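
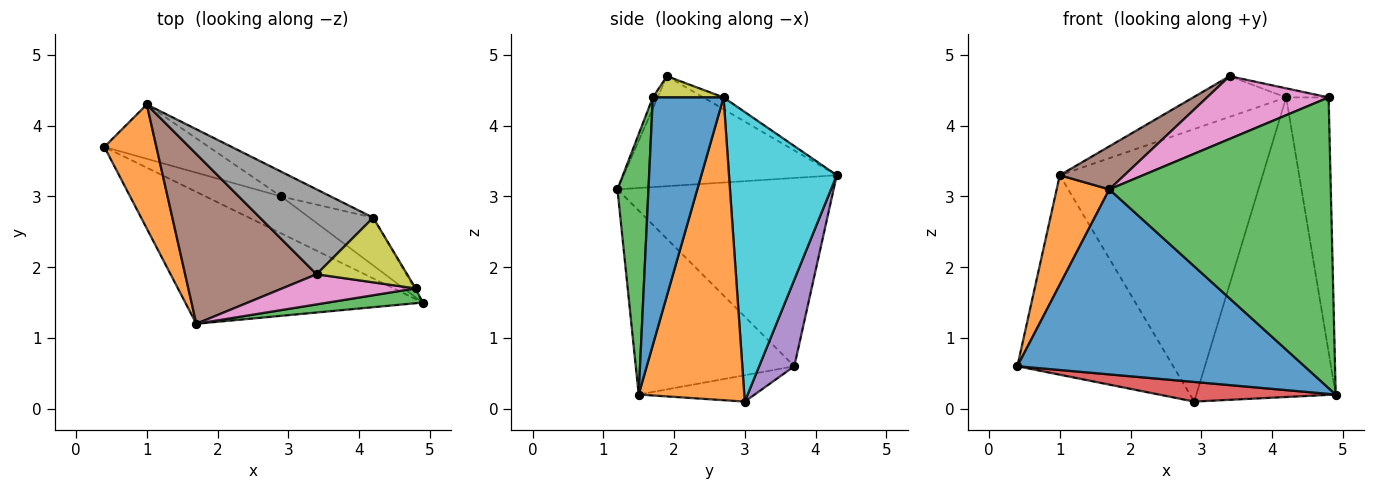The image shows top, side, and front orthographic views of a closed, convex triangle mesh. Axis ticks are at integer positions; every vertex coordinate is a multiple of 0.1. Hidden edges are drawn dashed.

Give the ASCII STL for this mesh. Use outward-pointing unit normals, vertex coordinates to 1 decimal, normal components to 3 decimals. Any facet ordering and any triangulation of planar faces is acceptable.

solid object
 facet normal -0.410 -0.743 -0.529
  outer loop
   vertex 1.7 1.2 3.1
   vertex 0.4 3.7 0.6
   vertex 4.9 1.5 0.2
  endloop
 endfacet
 facet normal -0.938 -0.229 0.259
  outer loop
   vertex 1.0 4.3 3.3
   vertex 0.4 3.7 0.6
   vertex 1.7 1.2 3.1
  endloop
 endfacet
 facet normal 0.138 -0.989 0.050
  outer loop
   vertex 4.8 1.7 4.4
   vertex 1.7 1.2 3.1
   vertex 4.9 1.5 0.2
  endloop
 endfacet
 facet normal -0.294 -0.449 -0.844
  outer loop
   vertex 2.9 3.0 0.1
   vertex 4.9 1.5 0.2
   vertex 0.4 3.7 0.6
  endloop
 endfacet
 facet normal 0.213 0.943 -0.257
  outer loop
   vertex 2.9 3.0 0.1
   vertex 0.4 3.7 0.6
   vertex 1.0 4.3 3.3
  endloop
 endfacet
 facet normal -0.630 -0.191 0.753
  outer loop
   vertex 3.4 1.9 4.7
   vertex 1.0 4.3 3.3
   vertex 1.7 1.2 3.1
  endloop
 endfacet
 facet normal -0.036 -0.901 0.432
  outer loop
   vertex 3.4 1.9 4.7
   vertex 1.7 1.2 3.1
   vertex 4.8 1.7 4.4
  endloop
 endfacet
 facet normal -0.094 0.430 0.898
  outer loop
   vertex 4.2 2.7 4.4
   vertex 1.0 4.3 3.3
   vertex 3.4 1.9 4.7
  endloop
 endfacet
 facet normal 0.226 0.136 0.965
  outer loop
   vertex 4.2 2.7 4.4
   vertex 3.4 1.9 4.7
   vertex 4.8 1.7 4.4
  endloop
 endfacet
 facet normal 0.468 0.880 -0.080
  outer loop
   vertex 4.2 2.7 4.4
   vertex 2.9 3.0 0.1
   vertex 1.0 4.3 3.3
  endloop
 endfacet
 facet normal 0.857 0.514 -0.004
  outer loop
   vertex 4.2 2.7 4.4
   vertex 4.8 1.7 4.4
   vertex 4.9 1.5 0.2
  endloop
 endfacet
 facet normal 0.599 0.791 -0.126
  outer loop
   vertex 4.2 2.7 4.4
   vertex 4.9 1.5 0.2
   vertex 2.9 3.0 0.1
  endloop
 endfacet
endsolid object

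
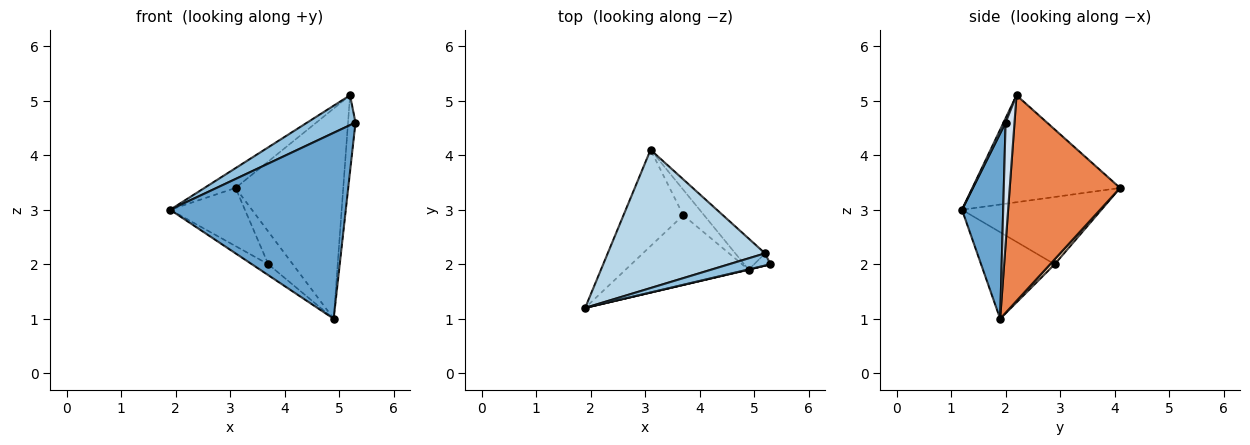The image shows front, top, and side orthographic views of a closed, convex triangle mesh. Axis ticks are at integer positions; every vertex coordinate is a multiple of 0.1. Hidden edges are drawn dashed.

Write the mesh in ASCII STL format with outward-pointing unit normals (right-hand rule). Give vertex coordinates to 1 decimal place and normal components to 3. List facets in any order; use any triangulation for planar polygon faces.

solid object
 facet normal 0.228 -0.974 0.002
  outer loop
   vertex 4.9 1.9 1.0
   vertex 5.3 2.0 4.6
   vertex 1.9 1.2 3.0
  endloop
 endfacet
 facet normal 0.040 -0.925 0.378
  outer loop
   vertex 5.2 2.2 5.1
   vertex 1.9 1.2 3.0
   vertex 5.3 2.0 4.6
  endloop
 endfacet
 facet normal -0.558 0.118 0.821
  outer loop
   vertex 5.2 2.2 5.1
   vertex 3.1 4.1 3.4
   vertex 1.9 1.2 3.0
  endloop
 endfacet
 facet normal 0.763 0.638 -0.103
  outer loop
   vertex 5.2 2.2 5.1
   vertex 5.3 2.0 4.6
   vertex 4.9 1.9 1.0
  endloop
 endfacet
 facet normal 0.712 0.695 -0.103
  outer loop
   vertex 5.2 2.2 5.1
   vertex 4.9 1.9 1.0
   vertex 3.1 4.1 3.4
  endloop
 endfacet
 facet normal -0.694 0.372 -0.616
  outer loop
   vertex 3.7 2.9 2.0
   vertex 1.9 1.2 3.0
   vertex 3.1 4.1 3.4
  endloop
 endfacet
 facet normal -0.571 0.127 -0.811
  outer loop
   vertex 3.7 2.9 2.0
   vertex 4.9 1.9 1.0
   vertex 1.9 1.2 3.0
  endloop
 endfacet
 facet normal 0.145 0.781 -0.607
  outer loop
   vertex 3.7 2.9 2.0
   vertex 3.1 4.1 3.4
   vertex 4.9 1.9 1.0
  endloop
 endfacet
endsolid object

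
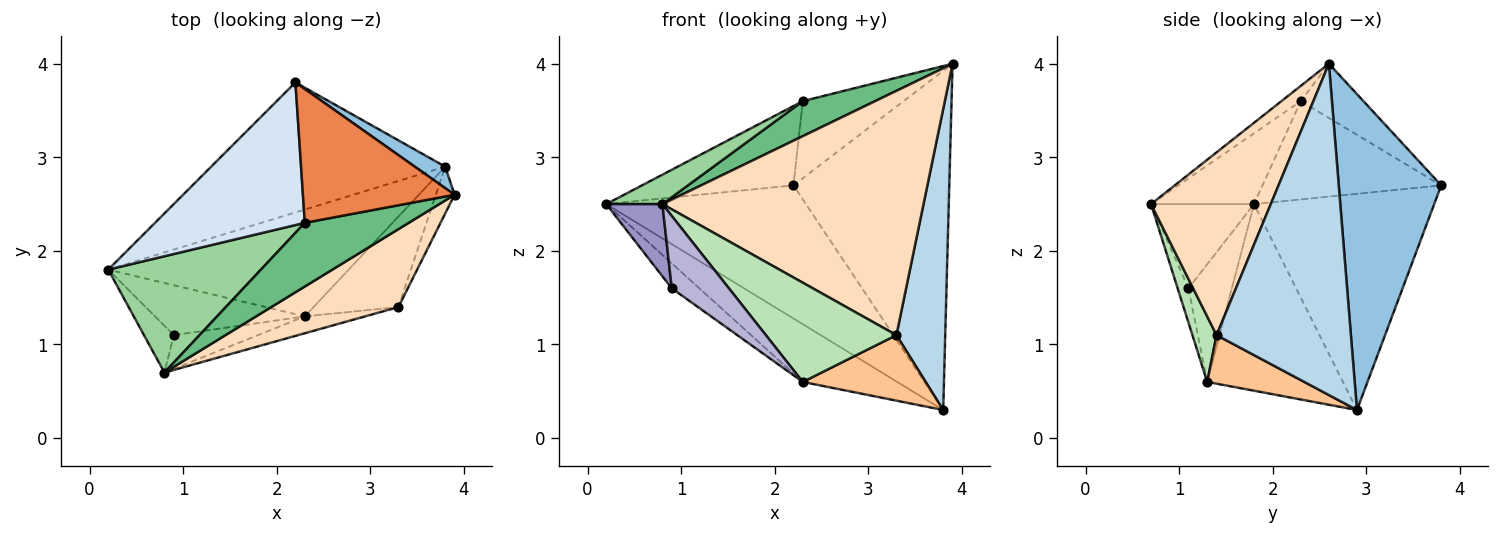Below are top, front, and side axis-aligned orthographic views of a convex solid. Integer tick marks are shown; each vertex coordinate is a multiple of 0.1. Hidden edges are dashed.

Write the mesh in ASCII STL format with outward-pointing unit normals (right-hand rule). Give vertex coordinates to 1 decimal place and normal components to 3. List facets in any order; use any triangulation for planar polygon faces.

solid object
 facet normal -0.542 0.601 -0.587
  outer loop
   vertex 3.8 2.9 0.3
   vertex 0.2 1.8 2.5
   vertex 2.2 3.8 2.7
  endloop
 endfacet
 facet normal 0.549 0.834 0.053
  outer loop
   vertex 3.8 2.9 0.3
   vertex 2.2 3.8 2.7
   vertex 3.9 2.6 4.0
  endloop
 endfacet
 facet normal 0.939 -0.341 -0.053
  outer loop
   vertex 3.3 1.4 1.1
   vertex 3.8 2.9 0.3
   vertex 3.9 2.6 4.0
  endloop
 endfacet
 facet normal -0.497 0.422 0.758
  outer loop
   vertex 2.3 2.3 3.6
   vertex 2.2 3.8 2.7
   vertex 0.2 1.8 2.5
  endloop
 endfacet
 facet normal -0.296 0.477 0.828
  outer loop
   vertex 2.3 2.3 3.6
   vertex 3.9 2.6 4.0
   vertex 2.2 3.8 2.7
  endloop
 endfacet
 facet normal -0.564 0.392 -0.727
  outer loop
   vertex 2.3 1.3 0.6
   vertex 0.2 1.8 2.5
   vertex 3.8 2.9 0.3
  endloop
 endfacet
 facet normal 0.421 -0.532 -0.735
  outer loop
   vertex 2.3 1.3 0.6
   vertex 3.8 2.9 0.3
   vertex 3.3 1.4 1.1
  endloop
 endfacet
 facet normal 0.400 -0.873 0.278
  outer loop
   vertex 0.8 0.7 2.5
   vertex 3.3 1.4 1.1
   vertex 3.9 2.6 4.0
  endloop
 endfacet
 facet normal -0.128 -0.478 0.869
  outer loop
   vertex 0.8 0.7 2.5
   vertex 3.9 2.6 4.0
   vertex 2.3 2.3 3.6
  endloop
 endfacet
 facet normal -0.410 -0.224 0.884
  outer loop
   vertex 0.8 0.7 2.5
   vertex 2.3 2.3 3.6
   vertex 0.2 1.8 2.5
  endloop
 endfacet
 facet normal 0.179 -0.970 -0.165
  outer loop
   vertex 0.8 0.7 2.5
   vertex 2.3 1.3 0.6
   vertex 3.3 1.4 1.1
  endloop
 endfacet
 facet normal -0.575 0.366 -0.732
  outer loop
   vertex 0.9 1.1 1.6
   vertex 0.2 1.8 2.5
   vertex 2.3 1.3 0.6
  endloop
 endfacet
 facet normal -0.838 -0.457 -0.296
  outer loop
   vertex 0.9 1.1 1.6
   vertex 0.8 0.7 2.5
   vertex 0.2 1.8 2.5
  endloop
 endfacet
 facet normal -0.169 -0.893 -0.416
  outer loop
   vertex 0.9 1.1 1.6
   vertex 2.3 1.3 0.6
   vertex 0.8 0.7 2.5
  endloop
 endfacet
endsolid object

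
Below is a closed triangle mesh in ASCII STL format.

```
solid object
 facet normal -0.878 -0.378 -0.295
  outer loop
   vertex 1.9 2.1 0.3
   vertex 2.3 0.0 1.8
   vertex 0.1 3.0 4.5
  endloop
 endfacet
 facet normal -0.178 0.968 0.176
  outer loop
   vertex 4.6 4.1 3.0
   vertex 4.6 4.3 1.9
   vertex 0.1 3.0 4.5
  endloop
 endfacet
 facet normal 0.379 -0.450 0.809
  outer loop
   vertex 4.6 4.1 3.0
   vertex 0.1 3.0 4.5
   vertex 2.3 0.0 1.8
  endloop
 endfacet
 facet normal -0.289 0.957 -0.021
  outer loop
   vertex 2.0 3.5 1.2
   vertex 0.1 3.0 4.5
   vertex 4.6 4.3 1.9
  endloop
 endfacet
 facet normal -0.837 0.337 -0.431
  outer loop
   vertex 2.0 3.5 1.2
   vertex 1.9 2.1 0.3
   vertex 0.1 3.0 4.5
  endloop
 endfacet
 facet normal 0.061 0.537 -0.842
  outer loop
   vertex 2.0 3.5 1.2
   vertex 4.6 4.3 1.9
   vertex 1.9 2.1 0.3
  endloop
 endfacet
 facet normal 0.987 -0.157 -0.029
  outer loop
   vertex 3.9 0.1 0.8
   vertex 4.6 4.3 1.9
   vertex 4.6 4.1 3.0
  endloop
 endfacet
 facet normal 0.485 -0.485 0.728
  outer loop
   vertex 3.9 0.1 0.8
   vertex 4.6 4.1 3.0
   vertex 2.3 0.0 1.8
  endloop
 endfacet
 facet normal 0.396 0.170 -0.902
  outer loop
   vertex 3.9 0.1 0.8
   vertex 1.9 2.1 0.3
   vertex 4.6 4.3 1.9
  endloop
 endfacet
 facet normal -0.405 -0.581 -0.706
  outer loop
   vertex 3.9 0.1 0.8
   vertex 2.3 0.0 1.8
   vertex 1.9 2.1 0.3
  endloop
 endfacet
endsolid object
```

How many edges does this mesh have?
15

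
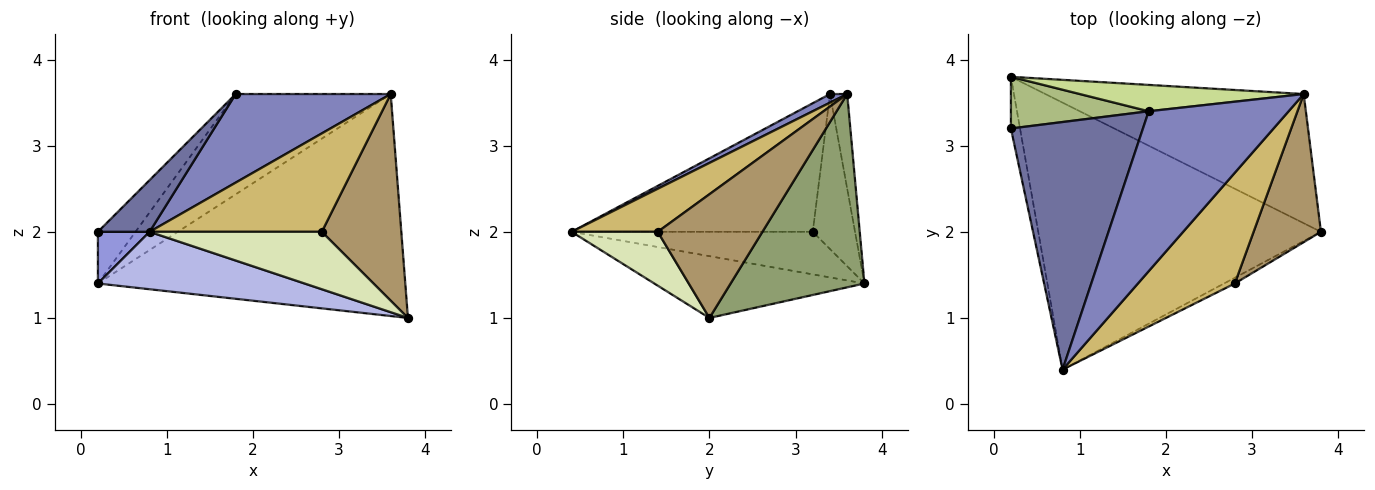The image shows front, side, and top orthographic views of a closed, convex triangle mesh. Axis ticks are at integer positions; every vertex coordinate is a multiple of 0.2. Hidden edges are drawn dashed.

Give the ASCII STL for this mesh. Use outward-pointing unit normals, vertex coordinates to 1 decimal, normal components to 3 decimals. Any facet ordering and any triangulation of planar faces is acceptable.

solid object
 facet normal -0.690 -0.148 0.709
  outer loop
   vertex 1.8 3.4 3.6
   vertex 0.2 3.2 2.0
   vertex 0.8 0.4 2.0
  endloop
 endfacet
 facet normal 0.054 -0.484 0.874
  outer loop
   vertex 1.8 3.4 3.6
   vertex 0.8 0.4 2.0
   vertex 3.6 3.6 3.6
  endloop
 endfacet
 facet normal -0.957 -0.205 -0.205
  outer loop
   vertex 0.2 3.8 1.4
   vertex 0.8 0.4 2.0
   vertex 0.2 3.2 2.0
  endloop
 endfacet
 facet normal -0.209 -0.206 -0.956
  outer loop
   vertex 0.2 3.8 1.4
   vertex 3.8 2.0 1.0
   vertex 0.8 0.4 2.0
  endloop
 endfacet
 facet normal 0.352 0.809 -0.471
  outer loop
   vertex 0.2 3.8 1.4
   vertex 3.6 3.6 3.6
   vertex 3.8 2.0 1.0
  endloop
 endfacet
 facet normal -0.623 0.553 0.553
  outer loop
   vertex 0.2 3.8 1.4
   vertex 0.2 3.2 2.0
   vertex 1.8 3.4 3.6
  endloop
 endfacet
 facet normal -0.107 0.962 0.253
  outer loop
   vertex 0.2 3.8 1.4
   vertex 1.8 3.4 3.6
   vertex 3.6 3.6 3.6
  endloop
 endfacet
 facet normal 0.445 -0.891 -0.089
  outer loop
   vertex 2.8 1.4 2.0
   vertex 0.8 0.4 2.0
   vertex 3.8 2.0 1.0
  endloop
 endfacet
 facet normal 0.731 -0.555 0.398
  outer loop
   vertex 2.8 1.4 2.0
   vertex 3.8 2.0 1.0
   vertex 3.6 3.6 3.6
  endloop
 endfacet
 facet normal 0.315 -0.630 0.709
  outer loop
   vertex 2.8 1.4 2.0
   vertex 3.6 3.6 3.6
   vertex 0.8 0.4 2.0
  endloop
 endfacet
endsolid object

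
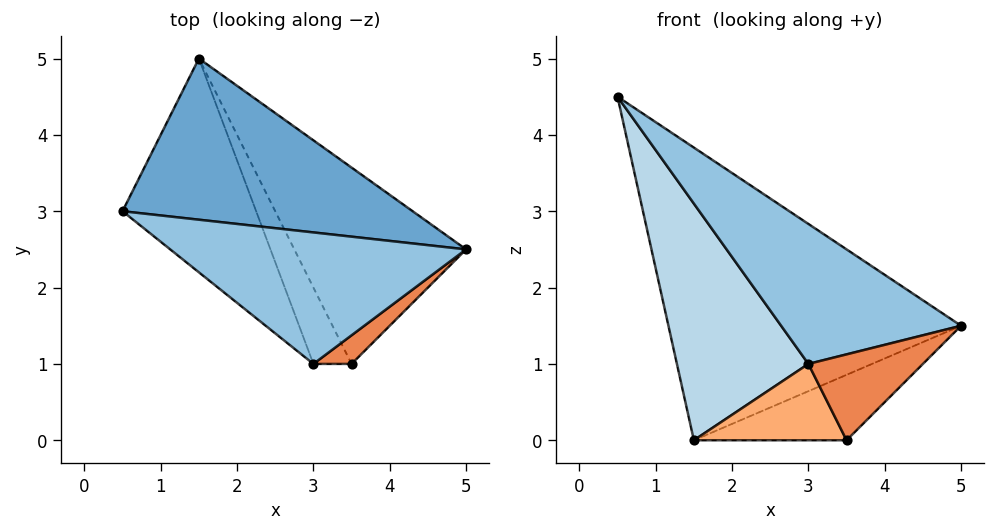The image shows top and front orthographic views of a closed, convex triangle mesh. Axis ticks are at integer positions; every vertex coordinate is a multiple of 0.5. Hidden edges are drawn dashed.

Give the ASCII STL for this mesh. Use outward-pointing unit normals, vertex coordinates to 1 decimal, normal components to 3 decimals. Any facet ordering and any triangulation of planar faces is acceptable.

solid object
 facet normal 0.386 0.808 0.445
  outer loop
   vertex 1.5 5.0 0.0
   vertex 0.5 3.0 4.5
   vertex 5.0 2.5 1.5
  endloop
 endfacet
 facet normal 0.352 -0.682 0.641
  outer loop
   vertex 3.0 1.0 1.0
   vertex 5.0 2.5 1.5
   vertex 0.5 3.0 4.5
  endloop
 endfacet
 facet normal -0.837 -0.406 -0.366
  outer loop
   vertex 3.0 1.0 1.0
   vertex 0.5 3.0 4.5
   vertex 1.5 5.0 0.0
  endloop
 endfacet
 facet normal 0.535 0.267 -0.802
  outer loop
   vertex 3.5 1.0 0.0
   vertex 1.5 5.0 0.0
   vertex 5.0 2.5 1.5
  endloop
 endfacet
 facet normal 0.535 -0.802 0.267
  outer loop
   vertex 3.5 1.0 0.0
   vertex 5.0 2.5 1.5
   vertex 3.0 1.0 1.0
  endloop
 endfacet
 facet normal -0.816 -0.408 -0.408
  outer loop
   vertex 3.5 1.0 0.0
   vertex 3.0 1.0 1.0
   vertex 1.5 5.0 0.0
  endloop
 endfacet
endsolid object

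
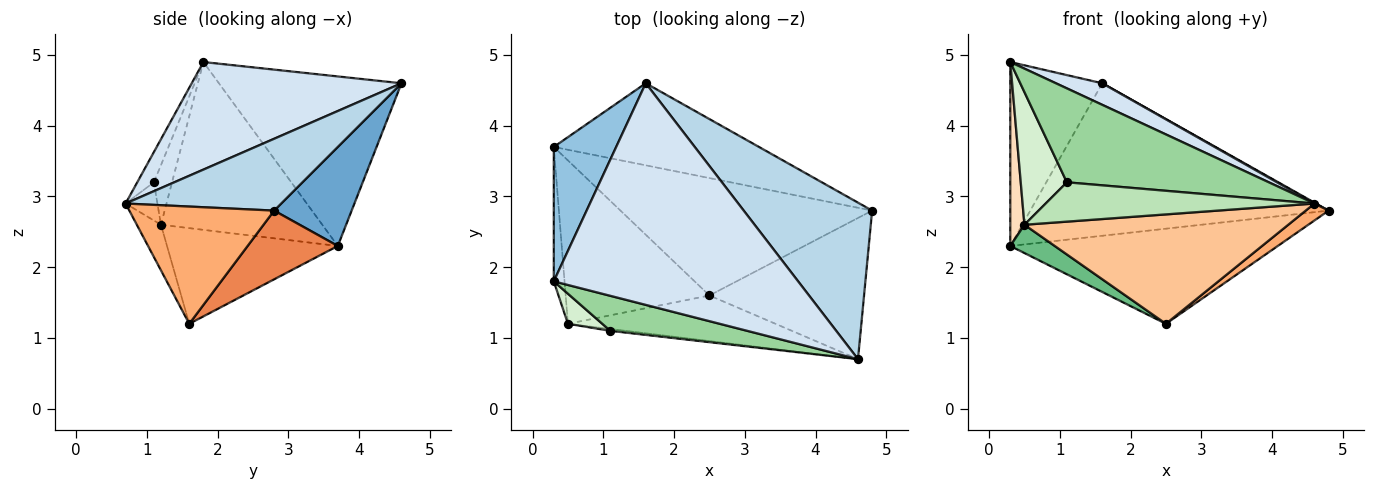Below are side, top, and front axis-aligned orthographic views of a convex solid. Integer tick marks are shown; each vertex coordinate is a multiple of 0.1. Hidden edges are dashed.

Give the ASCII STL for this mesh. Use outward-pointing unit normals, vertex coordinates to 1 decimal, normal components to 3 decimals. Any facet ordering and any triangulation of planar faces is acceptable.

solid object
 facet normal 0.223 0.858 -0.462
  outer loop
   vertex 1.6 4.6 4.6
   vertex 4.8 2.8 2.8
   vertex 0.3 3.7 2.3
  endloop
 endfacet
 facet normal -0.848 0.427 0.312
  outer loop
   vertex 1.6 4.6 4.6
   vertex 0.3 3.7 2.3
   vertex 0.3 1.8 4.9
  endloop
 endfacet
 facet normal 0.488 -0.005 0.873
  outer loop
   vertex 1.6 4.6 4.6
   vertex 4.6 0.7 2.9
   vertex 4.8 2.8 2.8
  endloop
 endfacet
 facet normal 0.401 -0.089 0.912
  outer loop
   vertex 1.6 4.6 4.6
   vertex 0.3 1.8 4.9
   vertex 4.6 0.7 2.9
  endloop
 endfacet
 facet normal 0.208 0.616 -0.760
  outer loop
   vertex 2.5 1.6 1.2
   vertex 0.3 3.7 2.3
   vertex 4.8 2.8 2.8
  endloop
 endfacet
 facet normal 0.601 -0.095 -0.793
  outer loop
   vertex 2.5 1.6 1.2
   vertex 4.8 2.8 2.8
   vertex 4.6 0.7 2.9
  endloop
 endfacet
 facet normal -0.084 -0.920 -0.383
  outer loop
   vertex 0.5 1.2 2.6
   vertex 2.5 1.6 1.2
   vertex 4.6 0.7 2.9
  endloop
 endfacet
 facet normal -0.994 -0.087 -0.064
  outer loop
   vertex 0.5 1.2 2.6
   vertex 0.3 1.8 4.9
   vertex 0.3 3.7 2.3
  endloop
 endfacet
 facet normal -0.548 -0.143 -0.824
  outer loop
   vertex 0.5 1.2 2.6
   vertex 0.3 3.7 2.3
   vertex 2.5 1.6 1.2
  endloop
 endfacet
 facet normal -0.077 -0.934 0.348
  outer loop
   vertex 1.1 1.1 3.2
   vertex 4.6 0.7 2.9
   vertex 0.3 1.8 4.9
  endloop
 endfacet
 facet normal -0.117 -0.992 -0.048
  outer loop
   vertex 1.1 1.1 3.2
   vertex 0.5 1.2 2.6
   vertex 4.6 0.7 2.9
  endloop
 endfacet
 facet normal -0.358 -0.911 0.206
  outer loop
   vertex 1.1 1.1 3.2
   vertex 0.3 1.8 4.9
   vertex 0.5 1.2 2.6
  endloop
 endfacet
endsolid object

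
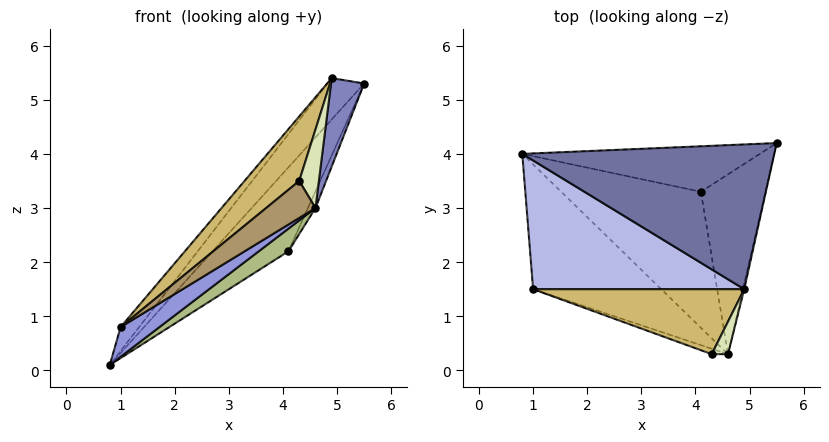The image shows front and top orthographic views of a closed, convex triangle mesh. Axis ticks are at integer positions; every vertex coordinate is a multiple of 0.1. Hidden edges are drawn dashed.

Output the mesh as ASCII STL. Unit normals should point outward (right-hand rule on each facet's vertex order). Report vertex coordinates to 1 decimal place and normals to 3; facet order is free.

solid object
 facet normal -0.732 0.187 0.655
  outer loop
   vertex 4.9 1.5 5.4
   vertex 5.5 4.2 5.3
   vertex 0.8 4.0 0.1
  endloop
 endfacet
 facet normal 0.976 -0.217 -0.013
  outer loop
   vertex 4.9 1.5 5.4
   vertex 4.6 0.3 3.0
   vertex 5.5 4.2 5.3
  endloop
 endfacet
 facet normal 0.460 -0.205 -0.864
  outer loop
   vertex 1.0 1.5 0.8
   vertex 0.8 4.0 0.1
   vertex 4.6 0.3 3.0
  endloop
 endfacet
 facet normal -0.757 0.119 0.642
  outer loop
   vertex 1.0 1.5 0.8
   vertex 4.9 1.5 5.4
   vertex 0.8 4.0 0.1
  endloop
 endfacet
 facet normal 0.440 0.790 -0.428
  outer loop
   vertex 4.1 3.3 2.2
   vertex 0.8 4.0 0.1
   vertex 5.5 4.2 5.3
  endloop
 endfacet
 facet normal 0.510 -0.141 -0.849
  outer loop
   vertex 4.1 3.3 2.2
   vertex 4.6 0.3 3.0
   vertex 0.8 4.0 0.1
  endloop
 endfacet
 facet normal 0.906 0.039 -0.421
  outer loop
   vertex 4.1 3.3 2.2
   vertex 5.5 4.2 5.3
   vertex 4.6 0.3 3.0
  endloop
 endfacet
 facet normal 0.537 -0.779 0.322
  outer loop
   vertex 4.3 0.3 3.5
   vertex 4.6 0.3 3.0
   vertex 4.9 1.5 5.4
  endloop
 endfacet
 facet normal -0.235 -0.962 -0.141
  outer loop
   vertex 4.3 0.3 3.5
   vertex 1.0 1.5 0.8
   vertex 4.6 0.3 3.0
  endloop
 endfacet
 facet normal -0.642 -0.541 0.544
  outer loop
   vertex 4.3 0.3 3.5
   vertex 4.9 1.5 5.4
   vertex 1.0 1.5 0.8
  endloop
 endfacet
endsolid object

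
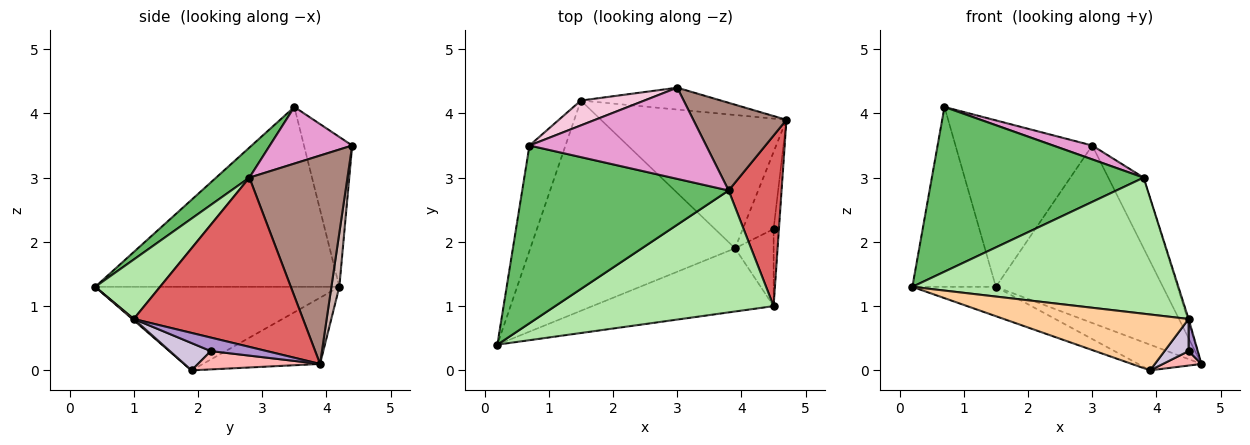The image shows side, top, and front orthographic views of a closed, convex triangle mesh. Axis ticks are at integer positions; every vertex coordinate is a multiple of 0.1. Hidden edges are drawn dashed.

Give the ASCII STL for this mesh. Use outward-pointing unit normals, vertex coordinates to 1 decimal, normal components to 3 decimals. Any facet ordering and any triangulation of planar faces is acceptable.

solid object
 facet normal -0.930 0.318 -0.186
  outer loop
   vertex 1.5 4.2 1.3
   vertex 0.2 0.4 1.3
   vertex 0.7 3.5 4.1
  endloop
 endfacet
 facet normal -0.375 0.128 -0.918
  outer loop
   vertex 1.5 4.2 1.3
   vertex 3.9 1.9 0.0
   vertex 0.2 0.4 1.3
  endloop
 endfacet
 facet normal -0.331 0.179 -0.927
  outer loop
   vertex 1.5 4.2 1.3
   vertex 4.7 3.9 0.1
   vertex 3.9 1.9 0.0
  endloop
 endfacet
 facet normal 0.005 -0.662 -0.749
  outer loop
   vertex 4.5 1.0 0.8
   vertex 0.2 0.4 1.3
   vertex 3.9 1.9 0.0
  endloop
 endfacet
 facet normal 0.106 -0.676 0.729
  outer loop
   vertex 3.8 2.8 3.0
   vertex 0.7 3.5 4.1
   vertex 0.2 0.4 1.3
  endloop
 endfacet
 facet normal 0.179 -0.733 0.656
  outer loop
   vertex 3.8 2.8 3.0
   vertex 0.2 0.4 1.3
   vertex 4.5 1.0 0.8
  endloop
 endfacet
 facet normal 0.954 0.006 0.299
  outer loop
   vertex 3.8 2.8 3.0
   vertex 4.5 1.0 0.8
   vertex 4.7 3.9 0.1
  endloop
 endfacet
 facet normal 0.504 -0.159 -0.849
  outer loop
   vertex 4.5 2.2 0.3
   vertex 3.9 1.9 0.0
   vertex 4.7 3.9 0.1
  endloop
 endfacet
 facet normal 0.920 -0.151 -0.362
  outer loop
   vertex 4.5 2.2 0.3
   vertex 4.7 3.9 0.1
   vertex 4.5 1.0 0.8
  endloop
 endfacet
 facet normal 0.547 -0.322 -0.773
  outer loop
   vertex 4.5 2.2 0.3
   vertex 4.5 1.0 0.8
   vertex 3.9 1.9 0.0
  endloop
 endfacet
 facet normal 0.867 0.312 0.388
  outer loop
   vertex 3.0 4.4 3.5
   vertex 3.8 2.8 3.0
   vertex 4.7 3.9 0.1
  endloop
 endfacet
 facet normal 0.047 0.991 -0.122
  outer loop
   vertex 3.0 4.4 3.5
   vertex 4.7 3.9 0.1
   vertex 1.5 4.2 1.3
  endloop
 endfacet
 facet normal 0.302 -0.144 0.942
  outer loop
   vertex 3.0 4.4 3.5
   vertex 0.7 3.5 4.1
   vertex 3.8 2.8 3.0
  endloop
 endfacet
 facet normal -0.329 0.934 0.139
  outer loop
   vertex 3.0 4.4 3.5
   vertex 1.5 4.2 1.3
   vertex 0.7 3.5 4.1
  endloop
 endfacet
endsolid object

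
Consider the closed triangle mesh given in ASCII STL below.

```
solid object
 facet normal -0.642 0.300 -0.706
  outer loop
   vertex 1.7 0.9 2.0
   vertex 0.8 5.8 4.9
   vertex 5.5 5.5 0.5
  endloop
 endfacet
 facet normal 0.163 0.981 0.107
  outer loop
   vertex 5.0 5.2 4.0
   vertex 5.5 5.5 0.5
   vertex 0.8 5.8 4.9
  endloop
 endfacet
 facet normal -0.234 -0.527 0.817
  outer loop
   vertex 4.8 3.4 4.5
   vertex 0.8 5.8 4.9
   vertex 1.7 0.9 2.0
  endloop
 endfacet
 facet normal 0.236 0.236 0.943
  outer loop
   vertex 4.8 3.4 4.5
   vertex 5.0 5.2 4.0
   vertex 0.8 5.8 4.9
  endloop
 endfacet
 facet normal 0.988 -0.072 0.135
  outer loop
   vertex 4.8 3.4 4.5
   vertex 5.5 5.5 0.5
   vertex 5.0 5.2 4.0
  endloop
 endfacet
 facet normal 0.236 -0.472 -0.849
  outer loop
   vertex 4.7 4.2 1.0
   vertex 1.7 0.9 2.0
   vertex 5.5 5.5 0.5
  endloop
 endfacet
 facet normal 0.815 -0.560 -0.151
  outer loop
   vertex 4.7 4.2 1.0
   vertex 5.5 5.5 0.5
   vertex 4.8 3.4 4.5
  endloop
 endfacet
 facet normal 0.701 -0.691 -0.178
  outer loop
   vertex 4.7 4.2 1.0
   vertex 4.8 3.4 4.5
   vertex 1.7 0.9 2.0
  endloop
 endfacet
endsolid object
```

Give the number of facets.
8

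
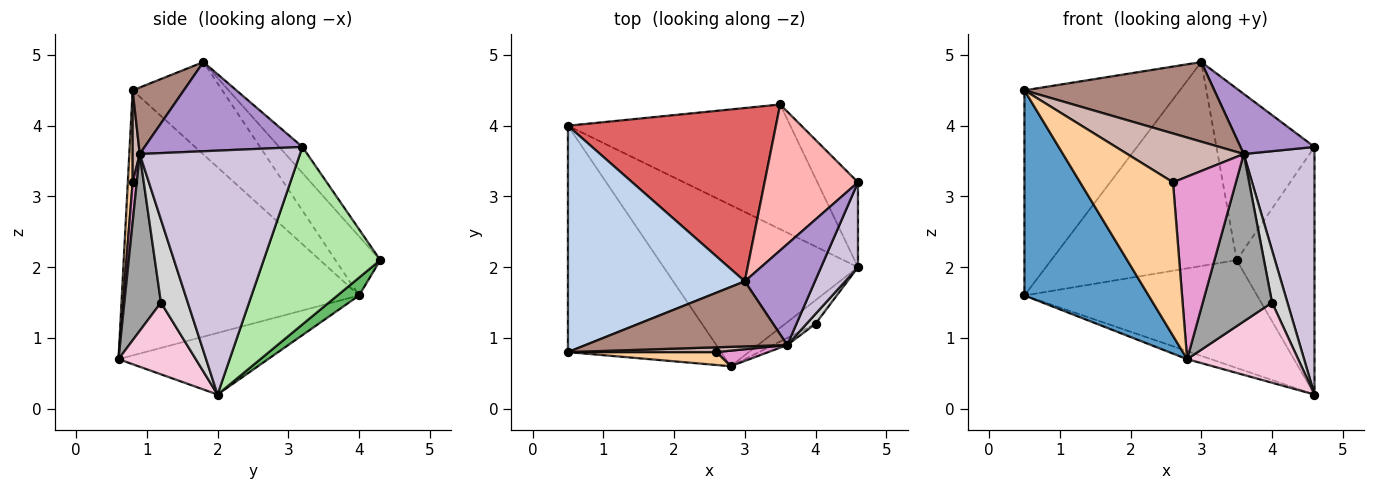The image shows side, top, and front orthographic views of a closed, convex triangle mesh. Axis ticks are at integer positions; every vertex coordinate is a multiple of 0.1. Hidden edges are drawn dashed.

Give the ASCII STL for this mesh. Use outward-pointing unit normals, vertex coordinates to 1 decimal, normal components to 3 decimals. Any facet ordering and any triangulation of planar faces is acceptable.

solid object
 facet normal -0.789 -0.413 -0.456
  outer loop
   vertex 0.5 0.8 4.5
   vertex 0.5 4.0 1.6
   vertex 2.8 0.6 0.7
  endloop
 endfacet
 facet normal -0.361 0.626 0.691
  outer loop
   vertex 0.5 0.8 4.5
   vertex 3.0 1.8 4.9
   vertex 0.5 4.0 1.6
  endloop
 endfacet
 facet normal -0.302 0.048 -0.952
  outer loop
   vertex 4.6 2.0 0.2
   vertex 2.8 0.6 0.7
   vertex 0.5 4.0 1.6
  endloop
 endfacet
 facet normal 0.052 -0.995 0.084
  outer loop
   vertex 2.6 0.8 3.2
   vertex 0.5 0.8 4.5
   vertex 2.8 0.6 0.7
  endloop
 endfacet
 facet normal 0.061 0.653 -0.755
  outer loop
   vertex 3.5 4.3 2.1
   vertex 4.6 2.0 0.2
   vertex 0.5 4.0 1.6
  endloop
 endfacet
 facet normal 0.817 0.545 -0.187
  outer loop
   vertex 3.5 4.3 2.1
   vertex 4.6 3.2 3.7
   vertex 4.6 2.0 0.2
  endloop
 endfacet
 facet normal -0.181 0.749 0.637
  outer loop
   vertex 3.5 4.3 2.1
   vertex 0.5 4.0 1.6
   vertex 3.0 1.8 4.9
  endloop
 endfacet
 facet normal -0.178 0.750 0.638
  outer loop
   vertex 3.5 4.3 2.1
   vertex 3.0 1.8 4.9
   vertex 4.6 3.2 3.7
  endloop
 endfacet
 facet normal 0.738 -0.346 0.580
  outer loop
   vertex 3.6 0.9 3.6
   vertex 4.6 3.2 3.7
   vertex 3.0 1.8 4.9
  endloop
 endfacet
 facet normal 0.906 -0.400 0.137
  outer loop
   vertex 3.6 0.9 3.6
   vertex 4.6 2.0 0.2
   vertex 4.6 3.2 3.7
  endloop
 endfacet
 facet normal 0.204 -0.758 0.619
  outer loop
   vertex 3.6 0.9 3.6
   vertex 3.0 1.8 4.9
   vertex 0.5 0.8 4.5
  endloop
 endfacet
 facet normal 0.060 -0.993 0.097
  outer loop
   vertex 3.6 0.9 3.6
   vertex 0.5 0.8 4.5
   vertex 2.6 0.8 3.2
  endloop
 endfacet
 facet normal 0.066 -0.994 0.085
  outer loop
   vertex 3.6 0.9 3.6
   vertex 2.6 0.8 3.2
   vertex 2.8 0.6 0.7
  endloop
 endfacet
 facet normal 0.555 -0.798 -0.235
  outer loop
   vertex 4.0 1.2 1.5
   vertex 2.8 0.6 0.7
   vertex 4.6 2.0 0.2
  endloop
 endfacet
 facet normal 0.467 -0.884 -0.037
  outer loop
   vertex 4.0 1.2 1.5
   vertex 3.6 0.9 3.6
   vertex 2.8 0.6 0.7
  endloop
 endfacet
 facet normal 0.864 -0.495 0.094
  outer loop
   vertex 4.0 1.2 1.5
   vertex 4.6 2.0 0.2
   vertex 3.6 0.9 3.6
  endloop
 endfacet
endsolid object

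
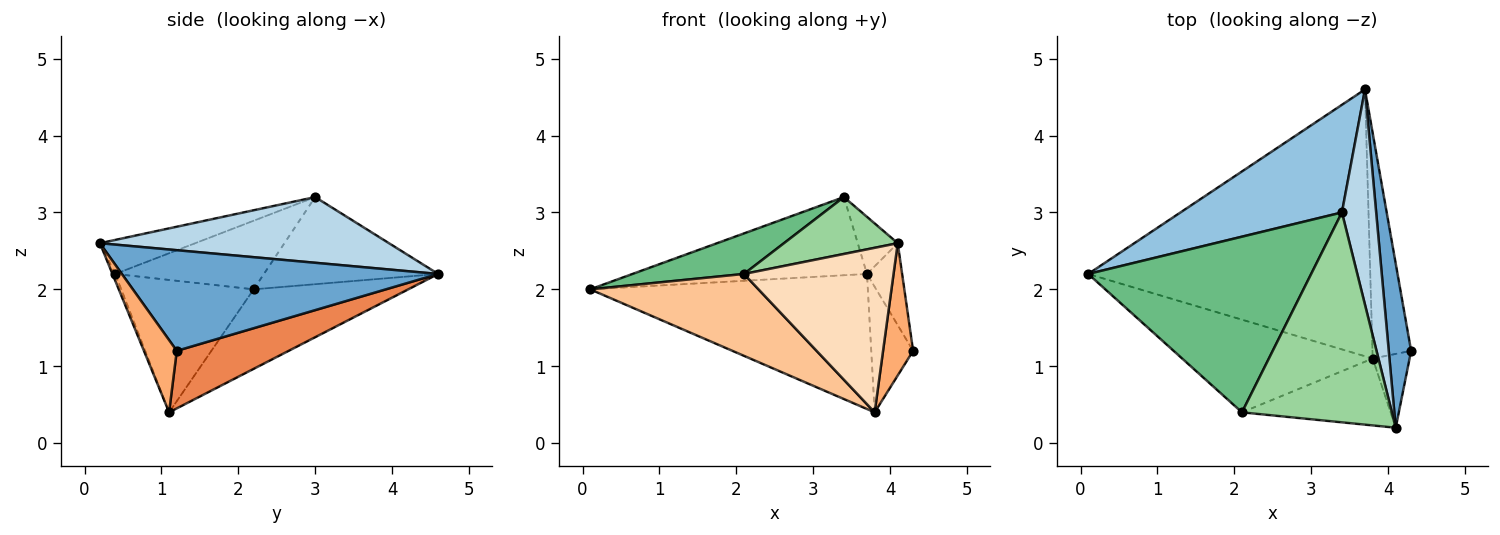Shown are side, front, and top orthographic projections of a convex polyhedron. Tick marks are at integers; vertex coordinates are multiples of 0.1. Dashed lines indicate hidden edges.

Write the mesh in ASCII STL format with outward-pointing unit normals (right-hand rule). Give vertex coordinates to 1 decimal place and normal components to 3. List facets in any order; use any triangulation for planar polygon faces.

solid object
 facet normal 0.970 0.108 0.216
  outer loop
   vertex 4.1 0.2 2.6
   vertex 4.3 1.2 1.2
   vertex 3.7 4.6 2.2
  endloop
 endfacet
 facet normal -0.400 0.538 0.742
  outer loop
   vertex 3.4 3.0 3.2
   vertex 3.7 4.6 2.2
   vertex 0.1 2.2 2.0
  endloop
 endfacet
 facet normal 0.880 0.122 0.459
  outer loop
   vertex 3.4 3.0 3.2
   vertex 4.1 0.2 2.6
   vertex 3.7 4.6 2.2
  endloop
 endfacet
 facet normal -0.244 0.438 -0.865
  outer loop
   vertex 3.8 1.1 0.4
   vertex 0.1 2.2 2.0
   vertex 3.7 4.6 2.2
  endloop
 endfacet
 facet normal 0.793 0.297 -0.533
  outer loop
   vertex 3.8 1.1 0.4
   vertex 3.7 4.6 2.2
   vertex 4.3 1.2 1.2
  endloop
 endfacet
 facet normal 0.690 -0.632 -0.353
  outer loop
   vertex 3.8 1.1 0.4
   vertex 4.3 1.2 1.2
   vertex 4.1 0.2 2.6
  endloop
 endfacet
 facet normal -0.462 -0.587 -0.665
  outer loop
   vertex 2.1 0.4 2.2
   vertex 0.1 2.2 2.0
   vertex 3.8 1.1 0.4
  endloop
 endfacet
 facet normal -0.017 -0.926 -0.377
  outer loop
   vertex 2.1 0.4 2.2
   vertex 3.8 1.1 0.4
   vertex 4.1 0.2 2.6
  endloop
 endfacet
 facet normal -0.287 -0.215 0.933
  outer loop
   vertex 2.1 0.4 2.2
   vertex 3.4 3.0 3.2
   vertex 0.1 2.2 2.0
  endloop
 endfacet
 facet normal -0.214 -0.256 0.943
  outer loop
   vertex 2.1 0.4 2.2
   vertex 4.1 0.2 2.6
   vertex 3.4 3.0 3.2
  endloop
 endfacet
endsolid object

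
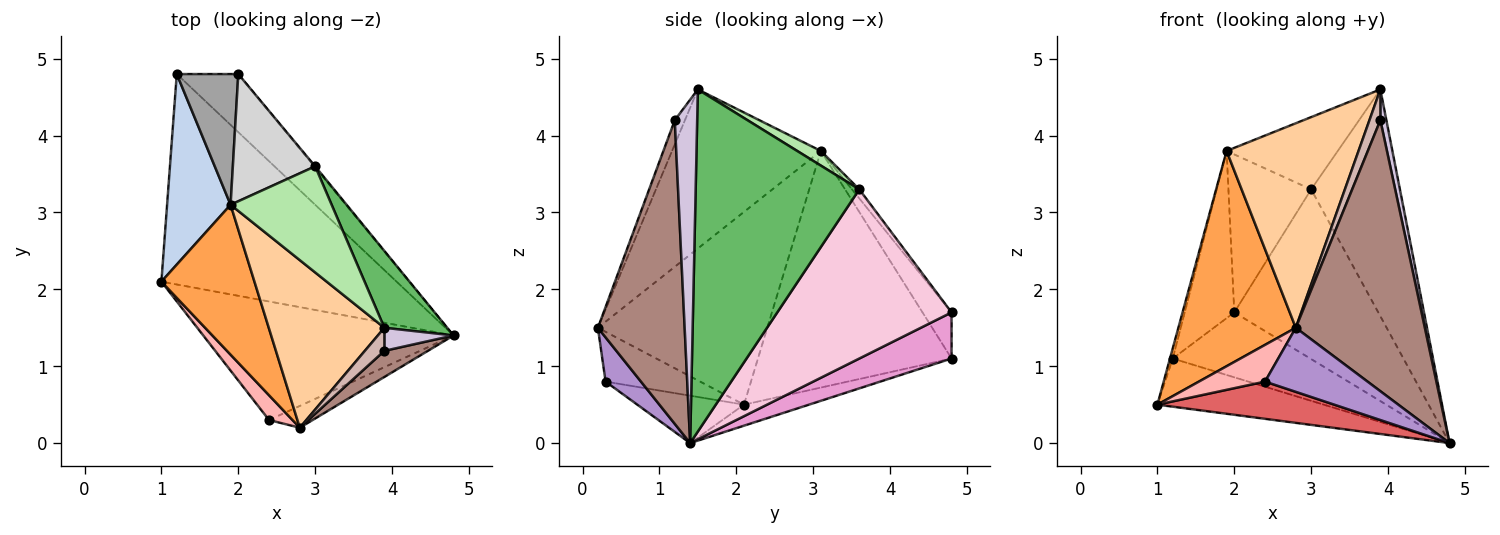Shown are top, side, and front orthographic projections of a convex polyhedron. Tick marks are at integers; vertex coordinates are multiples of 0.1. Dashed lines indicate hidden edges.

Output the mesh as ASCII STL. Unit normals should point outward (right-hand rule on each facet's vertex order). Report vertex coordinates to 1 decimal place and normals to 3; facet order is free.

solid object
 facet normal -0.087 0.222 -0.971
  outer loop
   vertex 1.2 4.8 1.1
   vertex 4.8 1.4 0.0
   vertex 1.0 2.1 0.5
  endloop
 endfacet
 facet normal -0.966 0.014 0.259
  outer loop
   vertex 1.9 3.1 3.8
   vertex 1.2 4.8 1.1
   vertex 1.0 2.1 0.5
  endloop
 endfacet
 facet normal -0.764 -0.530 0.369
  outer loop
   vertex 1.9 3.1 3.8
   vertex 1.0 2.1 0.5
   vertex 2.8 0.2 1.5
  endloop
 endfacet
 facet normal -0.657 -0.583 0.478
  outer loop
   vertex 1.9 3.1 3.8
   vertex 2.8 0.2 1.5
   vertex 3.9 1.5 4.6
  endloop
 endfacet
 facet normal 0.868 0.471 0.160
  outer loop
   vertex 3.0 3.6 3.3
   vertex 3.9 1.5 4.6
   vertex 4.8 1.4 0.0
  endloop
 endfacet
 facet normal 0.119 0.559 0.821
  outer loop
   vertex 3.0 3.6 3.3
   vertex 1.9 3.1 3.8
   vertex 3.9 1.5 4.6
  endloop
 endfacet
 facet normal -0.178 -0.295 -0.939
  outer loop
   vertex 2.4 0.3 0.8
   vertex 1.0 2.1 0.5
   vertex 4.8 1.4 0.0
  endloop
 endfacet
 facet normal -0.764 -0.534 0.360
  outer loop
   vertex 2.4 0.3 0.8
   vertex 2.8 0.2 1.5
   vertex 1.0 2.1 0.5
  endloop
 endfacet
 facet normal 0.310 -0.900 -0.306
  outer loop
   vertex 2.4 0.3 0.8
   vertex 4.8 1.4 0.0
   vertex 2.8 0.2 1.5
  endloop
 endfacet
 facet normal 0.948 -0.255 0.191
  outer loop
   vertex 3.9 1.2 4.2
   vertex 4.8 1.4 0.0
   vertex 3.9 1.5 4.6
  endloop
 endfacet
 facet normal 0.556 -0.827 0.080
  outer loop
   vertex 3.9 1.2 4.2
   vertex 2.8 0.2 1.5
   vertex 4.8 1.4 0.0
  endloop
 endfacet
 facet normal -0.598 -0.641 0.481
  outer loop
   vertex 3.9 1.2 4.2
   vertex 3.9 1.5 4.6
   vertex 2.8 0.2 1.5
  endloop
 endfacet
 facet normal 0.447 0.667 -0.596
  outer loop
   vertex 2.0 4.8 1.7
   vertex 4.8 1.4 0.0
   vertex 1.2 4.8 1.1
  endloop
 endfacet
 facet normal 0.771 0.637 -0.004
  outer loop
   vertex 2.0 4.8 1.7
   vertex 3.0 3.6 3.3
   vertex 4.8 1.4 0.0
  endloop
 endfacet
 facet normal -0.419 0.715 0.559
  outer loop
   vertex 2.0 4.8 1.7
   vertex 1.2 4.8 1.1
   vertex 1.9 3.1 3.8
  endloop
 endfacet
 facet normal -0.069 0.777 0.626
  outer loop
   vertex 2.0 4.8 1.7
   vertex 1.9 3.1 3.8
   vertex 3.0 3.6 3.3
  endloop
 endfacet
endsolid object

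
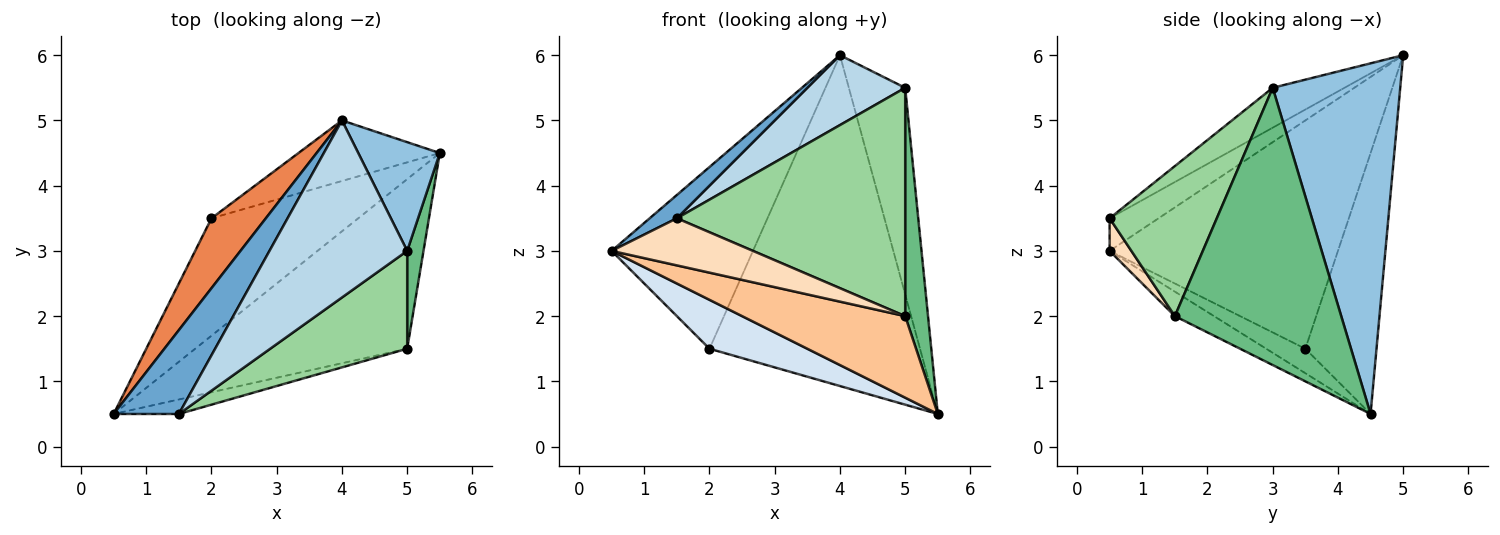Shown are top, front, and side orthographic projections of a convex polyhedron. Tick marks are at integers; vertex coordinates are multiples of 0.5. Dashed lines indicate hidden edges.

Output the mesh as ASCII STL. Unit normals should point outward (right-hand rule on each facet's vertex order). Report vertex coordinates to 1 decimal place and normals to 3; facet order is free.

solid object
 facet normal -0.434 -0.241 0.868
  outer loop
   vertex 1.5 0.5 3.5
   vertex 4.0 5.0 6.0
   vertex 0.5 0.5 3.0
  endloop
 endfacet
 facet normal 0.895 0.395 0.208
  outer loop
   vertex 5.0 3.0 5.5
   vertex 5.5 4.5 0.5
   vertex 4.0 5.0 6.0
  endloop
 endfacet
 facet normal -0.260 -0.355 0.898
  outer loop
   vertex 5.0 3.0 5.5
   vertex 4.0 5.0 6.0
   vertex 1.5 0.5 3.5
  endloop
 endfacet
 facet normal -0.152 -0.380 -0.912
  outer loop
   vertex 2.0 3.5 1.5
   vertex 5.5 4.5 0.5
   vertex 0.5 0.5 3.0
  endloop
 endfacet
 facet normal -0.833 0.516 0.198
  outer loop
   vertex 2.0 3.5 1.5
   vertex 0.5 0.5 3.0
   vertex 4.0 5.0 6.0
  endloop
 endfacet
 facet normal -0.316 0.933 -0.171
  outer loop
   vertex 2.0 3.5 1.5
   vertex 4.0 5.0 6.0
   vertex 5.5 4.5 0.5
  endloop
 endfacet
 facet normal -0.103 -0.431 -0.896
  outer loop
   vertex 5.0 1.5 2.0
   vertex 0.5 0.5 3.0
   vertex 5.5 4.5 0.5
  endloop
 endfacet
 facet normal 0.145 -0.946 -0.291
  outer loop
   vertex 5.0 1.5 2.0
   vertex 1.5 0.5 3.5
   vertex 0.5 0.5 3.0
  endloop
 endfacet
 facet normal 0.989 -0.136 0.058
  outer loop
   vertex 5.0 1.5 2.0
   vertex 5.5 4.5 0.5
   vertex 5.0 3.0 5.5
  endloop
 endfacet
 facet normal 0.396 -0.844 0.362
  outer loop
   vertex 5.0 1.5 2.0
   vertex 5.0 3.0 5.5
   vertex 1.5 0.5 3.5
  endloop
 endfacet
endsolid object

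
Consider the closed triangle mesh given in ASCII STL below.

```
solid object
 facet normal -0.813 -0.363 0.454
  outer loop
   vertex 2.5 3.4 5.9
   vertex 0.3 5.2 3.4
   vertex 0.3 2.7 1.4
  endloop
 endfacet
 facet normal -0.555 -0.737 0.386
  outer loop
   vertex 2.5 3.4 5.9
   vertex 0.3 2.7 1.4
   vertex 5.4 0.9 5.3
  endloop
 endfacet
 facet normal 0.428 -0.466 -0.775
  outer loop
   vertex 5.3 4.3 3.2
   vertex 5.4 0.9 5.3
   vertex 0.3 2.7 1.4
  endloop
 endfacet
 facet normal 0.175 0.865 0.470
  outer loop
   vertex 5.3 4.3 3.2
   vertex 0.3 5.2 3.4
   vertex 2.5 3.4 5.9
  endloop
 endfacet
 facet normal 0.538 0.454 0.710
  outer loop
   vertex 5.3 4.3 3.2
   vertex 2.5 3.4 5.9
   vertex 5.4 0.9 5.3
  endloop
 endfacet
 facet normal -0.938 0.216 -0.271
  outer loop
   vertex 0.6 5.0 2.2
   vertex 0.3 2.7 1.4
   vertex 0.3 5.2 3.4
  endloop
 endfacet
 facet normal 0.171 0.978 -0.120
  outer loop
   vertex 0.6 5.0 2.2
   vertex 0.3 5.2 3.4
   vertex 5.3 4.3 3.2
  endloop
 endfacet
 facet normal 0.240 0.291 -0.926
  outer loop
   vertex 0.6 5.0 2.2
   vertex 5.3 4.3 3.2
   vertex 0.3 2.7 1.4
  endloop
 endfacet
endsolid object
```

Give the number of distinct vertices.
6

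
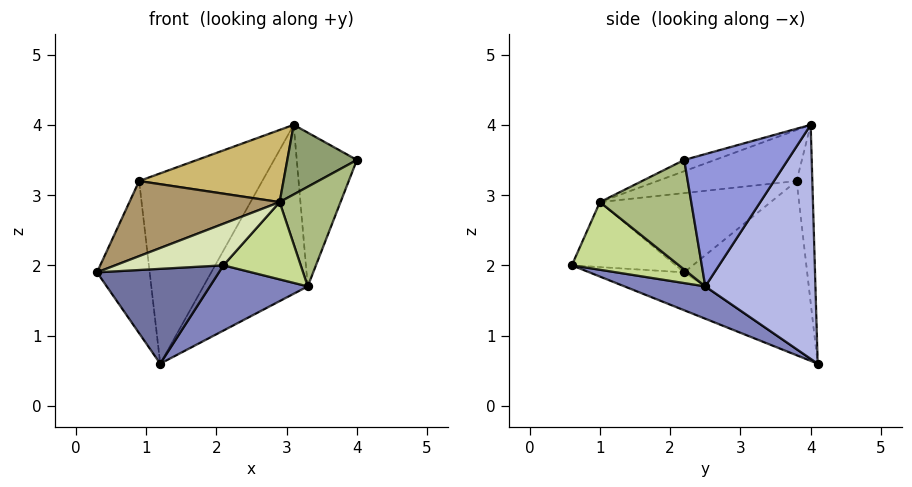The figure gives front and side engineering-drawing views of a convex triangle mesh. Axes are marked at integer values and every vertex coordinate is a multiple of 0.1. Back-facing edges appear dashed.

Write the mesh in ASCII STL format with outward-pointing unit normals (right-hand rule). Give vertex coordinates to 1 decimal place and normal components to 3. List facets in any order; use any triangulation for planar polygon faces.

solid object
 facet normal -0.329 -0.422 -0.845
  outer loop
   vertex 2.1 0.6 2.0
   vertex 0.3 2.2 1.9
   vertex 1.2 4.1 0.6
  endloop
 endfacet
 facet normal 0.250 -0.303 -0.919
  outer loop
   vertex 3.3 2.5 1.7
   vertex 2.1 0.6 2.0
   vertex 1.2 4.1 0.6
  endloop
 endfacet
 facet normal 0.838 0.487 -0.245
  outer loop
   vertex 3.3 2.5 1.7
   vertex 3.1 4.0 4.0
   vertex 4.0 2.2 3.5
  endloop
 endfacet
 facet normal 0.677 0.642 -0.360
  outer loop
   vertex 3.3 2.5 1.7
   vertex 1.2 4.1 0.6
   vertex 3.1 4.0 4.0
  endloop
 endfacet
 facet normal -0.146 -0.332 0.932
  outer loop
   vertex 2.9 1.0 2.9
   vertex 4.0 2.2 3.5
   vertex 3.1 4.0 4.0
  endloop
 endfacet
 facet normal 0.768 -0.512 -0.384
  outer loop
   vertex 2.9 1.0 2.9
   vertex 3.3 2.5 1.7
   vertex 4.0 2.2 3.5
  endloop
 endfacet
 facet normal 0.737 -0.531 -0.419
  outer loop
   vertex 2.9 1.0 2.9
   vertex 2.1 0.6 2.0
   vertex 3.3 2.5 1.7
  endloop
 endfacet
 facet normal -0.506 -0.526 0.684
  outer loop
   vertex 2.9 1.0 2.9
   vertex 0.3 2.2 1.9
   vertex 2.1 0.6 2.0
  endloop
 endfacet
 facet normal -0.490 -0.431 0.757
  outer loop
   vertex 0.9 3.8 3.2
   vertex 0.3 2.2 1.9
   vertex 2.9 1.0 2.9
  endloop
 endfacet
 facet normal -0.300 -0.311 0.902
  outer loop
   vertex 0.9 3.8 3.2
   vertex 2.9 1.0 2.9
   vertex 3.1 4.0 4.0
  endloop
 endfacet
 facet normal -0.917 0.393 -0.060
  outer loop
   vertex 0.9 3.8 3.2
   vertex 1.2 4.1 0.6
   vertex 0.3 2.2 1.9
  endloop
 endfacet
 facet normal -0.126 0.987 0.099
  outer loop
   vertex 0.9 3.8 3.2
   vertex 3.1 4.0 4.0
   vertex 1.2 4.1 0.6
  endloop
 endfacet
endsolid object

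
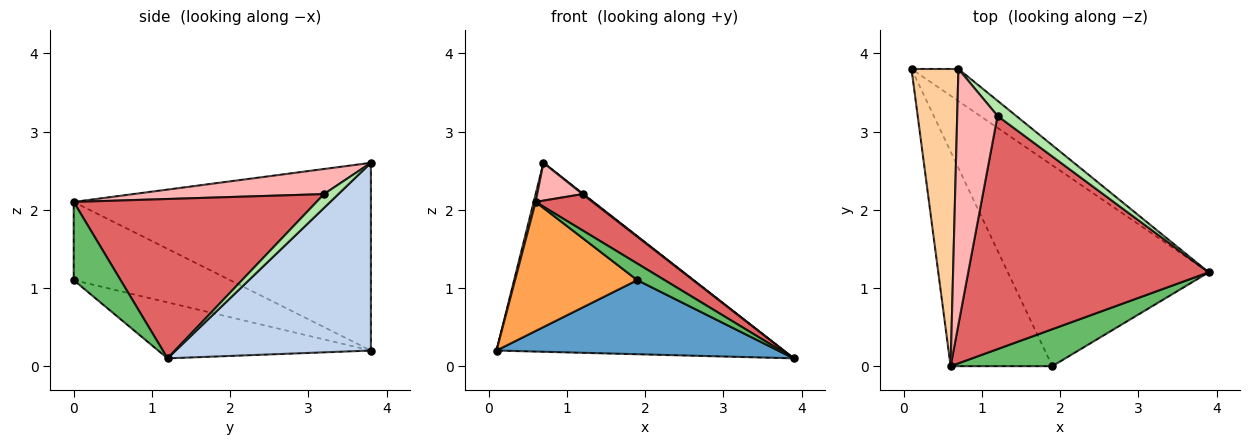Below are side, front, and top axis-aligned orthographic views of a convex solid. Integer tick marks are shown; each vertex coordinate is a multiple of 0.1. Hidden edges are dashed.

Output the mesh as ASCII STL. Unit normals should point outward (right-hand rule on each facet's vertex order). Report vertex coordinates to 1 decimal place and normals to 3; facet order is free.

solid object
 facet normal -0.253 -0.335 -0.908
  outer loop
   vertex 1.9 0.0 1.1
   vertex 0.1 3.8 0.2
   vertex 3.9 1.2 0.1
  endloop
 endfacet
 facet normal 0.557 0.819 -0.139
  outer loop
   vertex 0.7 3.8 2.6
   vertex 3.9 1.2 0.1
   vertex 0.1 3.8 0.2
  endloop
 endfacet
 facet normal -0.550 -0.430 -0.716
  outer loop
   vertex 0.6 0.0 2.1
   vertex 0.1 3.8 0.2
   vertex 1.9 0.0 1.1
  endloop
 endfacet
 facet normal -0.970 -0.006 0.243
  outer loop
   vertex 0.6 0.0 2.1
   vertex 0.7 3.8 2.6
   vertex 0.1 3.8 0.2
  endloop
 endfacet
 facet normal 0.574 -0.335 0.747
  outer loop
   vertex 0.6 0.0 2.1
   vertex 1.9 0.0 1.1
   vertex 3.9 1.2 0.1
  endloop
 endfacet
 facet normal 0.595 -0.039 0.802
  outer loop
   vertex 1.2 3.2 2.2
   vertex 3.9 1.2 0.1
   vertex 0.7 3.8 2.6
  endloop
 endfacet
 facet normal 0.548 -0.129 0.827
  outer loop
   vertex 1.2 3.2 2.2
   vertex 0.6 0.0 2.1
   vertex 3.9 1.2 0.1
  endloop
 endfacet
 facet normal 0.524 -0.125 0.842
  outer loop
   vertex 1.2 3.2 2.2
   vertex 0.7 3.8 2.6
   vertex 0.6 0.0 2.1
  endloop
 endfacet
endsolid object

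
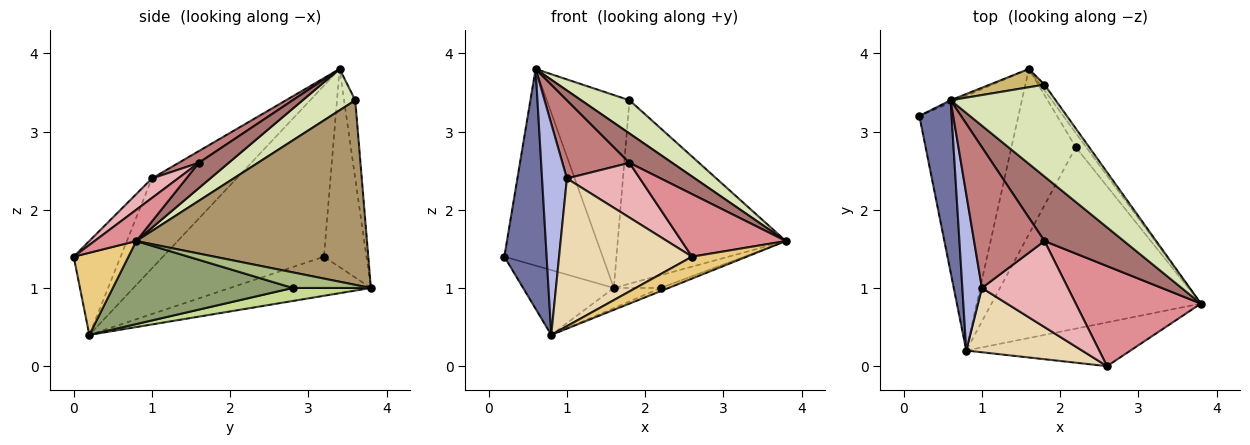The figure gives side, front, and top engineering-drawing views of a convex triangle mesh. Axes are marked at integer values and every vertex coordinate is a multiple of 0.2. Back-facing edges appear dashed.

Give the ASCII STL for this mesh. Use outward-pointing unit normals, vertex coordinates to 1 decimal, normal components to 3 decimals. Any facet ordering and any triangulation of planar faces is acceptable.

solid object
 facet normal -0.951 -0.250 0.179
  outer loop
   vertex 0.6 3.4 3.8
   vertex 0.2 3.2 1.4
   vertex 0.8 0.2 0.4
  endloop
 endfacet
 facet normal -0.357 0.230 -0.905
  outer loop
   vertex 1.6 3.8 1.0
   vertex 0.8 0.2 0.4
   vertex 0.2 3.2 1.4
  endloop
 endfacet
 facet normal -0.396 0.918 -0.010
  outer loop
   vertex 1.6 3.8 1.0
   vertex 0.2 3.2 1.4
   vertex 0.6 3.4 3.8
  endloop
 endfacet
 facet normal -0.939 -0.276 0.204
  outer loop
   vertex 1.0 1.0 2.4
   vertex 0.6 3.4 3.8
   vertex 0.8 0.2 0.4
  endloop
 endfacet
 facet normal 0.369 0.016 -0.929
  outer loop
   vertex 2.2 2.8 1.0
   vertex 3.8 0.8 1.6
   vertex 0.8 0.2 0.4
  endloop
 endfacet
 facet normal 0.744 0.447 -0.496
  outer loop
   vertex 2.2 2.8 1.0
   vertex 1.6 3.8 1.0
   vertex 3.8 0.8 1.6
  endloop
 endfacet
 facet normal 0.197 0.118 -0.973
  outer loop
   vertex 2.2 2.8 1.0
   vertex 0.8 0.2 0.4
   vertex 1.6 3.8 1.0
  endloop
 endfacet
 facet normal 0.347 -0.319 0.882
  outer loop
   vertex 1.8 3.6 3.4
   vertex 0.6 3.4 3.8
   vertex 3.8 0.8 1.6
  endloop
 endfacet
 facet normal 0.808 0.589 -0.018
  outer loop
   vertex 1.8 3.6 3.4
   vertex 3.8 0.8 1.6
   vertex 1.6 3.8 1.0
  endloop
 endfacet
 facet normal -0.133 0.987 0.093
  outer loop
   vertex 1.8 3.6 3.4
   vertex 1.6 3.8 1.0
   vertex 0.6 3.4 3.8
  endloop
 endfacet
 facet normal 0.408 -0.408 -0.816
  outer loop
   vertex 2.6 0.0 1.4
   vertex 0.8 0.2 0.4
   vertex 3.8 0.8 1.6
  endloop
 endfacet
 facet normal -0.308 -0.872 0.380
  outer loop
   vertex 2.6 0.0 1.4
   vertex 1.0 1.0 2.4
   vertex 0.8 0.2 0.4
  endloop
 endfacet
 facet normal 0.278 -0.397 0.874
  outer loop
   vertex 1.8 1.6 2.6
   vertex 3.8 0.8 1.6
   vertex 0.6 3.4 3.8
  endloop
 endfacet
 facet normal 0.144 -0.481 0.865
  outer loop
   vertex 1.8 1.6 2.6
   vertex 0.6 3.4 3.8
   vertex 1.0 1.0 2.4
  endloop
 endfacet
 facet normal 0.207 -0.518 0.830
  outer loop
   vertex 1.8 1.6 2.6
   vertex 2.6 0.0 1.4
   vertex 3.8 0.8 1.6
  endloop
 endfacet
 facet normal 0.188 -0.527 0.829
  outer loop
   vertex 1.8 1.6 2.6
   vertex 1.0 1.0 2.4
   vertex 2.6 0.0 1.4
  endloop
 endfacet
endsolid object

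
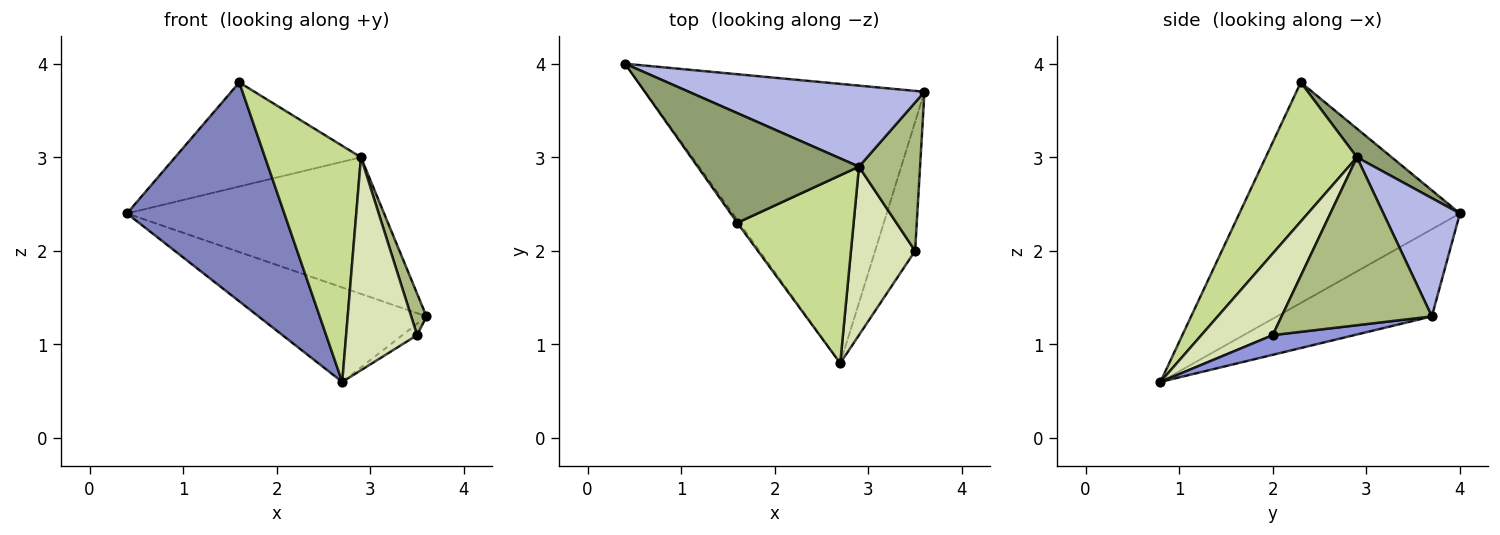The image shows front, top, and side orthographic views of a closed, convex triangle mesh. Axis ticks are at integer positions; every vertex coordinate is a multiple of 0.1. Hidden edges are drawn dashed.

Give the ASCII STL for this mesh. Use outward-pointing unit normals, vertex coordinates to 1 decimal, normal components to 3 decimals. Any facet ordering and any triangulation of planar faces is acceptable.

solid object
 facet normal -0.283 0.307 -0.908
  outer loop
   vertex 2.7 0.8 0.6
   vertex 0.4 4.0 2.4
   vertex 3.6 3.7 1.3
  endloop
 endfacet
 facet normal -0.814 -0.581 -0.008
  outer loop
   vertex 1.6 2.3 3.8
   vertex 0.4 4.0 2.4
   vertex 2.7 0.8 0.6
  endloop
 endfacet
 facet normal 0.440 0.079 -0.894
  outer loop
   vertex 3.5 2.0 1.1
   vertex 2.7 0.8 0.6
   vertex 3.6 3.7 1.3
  endloop
 endfacet
 facet normal 0.248 0.833 0.494
  outer loop
   vertex 2.9 2.9 3.0
   vertex 3.6 3.7 1.3
   vertex 0.4 4.0 2.4
  endloop
 endfacet
 facet normal 0.128 0.683 0.719
  outer loop
   vertex 2.9 2.9 3.0
   vertex 0.4 4.0 2.4
   vertex 1.6 2.3 3.8
  endloop
 endfacet
 facet normal 0.935 -0.095 0.340
  outer loop
   vertex 2.9 2.9 3.0
   vertex 3.5 2.0 1.1
   vertex 3.6 3.7 1.3
  endloop
 endfacet
 facet normal 0.597 -0.628 0.499
  outer loop
   vertex 2.9 2.9 3.0
   vertex 1.6 2.3 3.8
   vertex 2.7 0.8 0.6
  endloop
 endfacet
 facet normal 0.619 -0.616 0.487
  outer loop
   vertex 2.9 2.9 3.0
   vertex 2.7 0.8 0.6
   vertex 3.5 2.0 1.1
  endloop
 endfacet
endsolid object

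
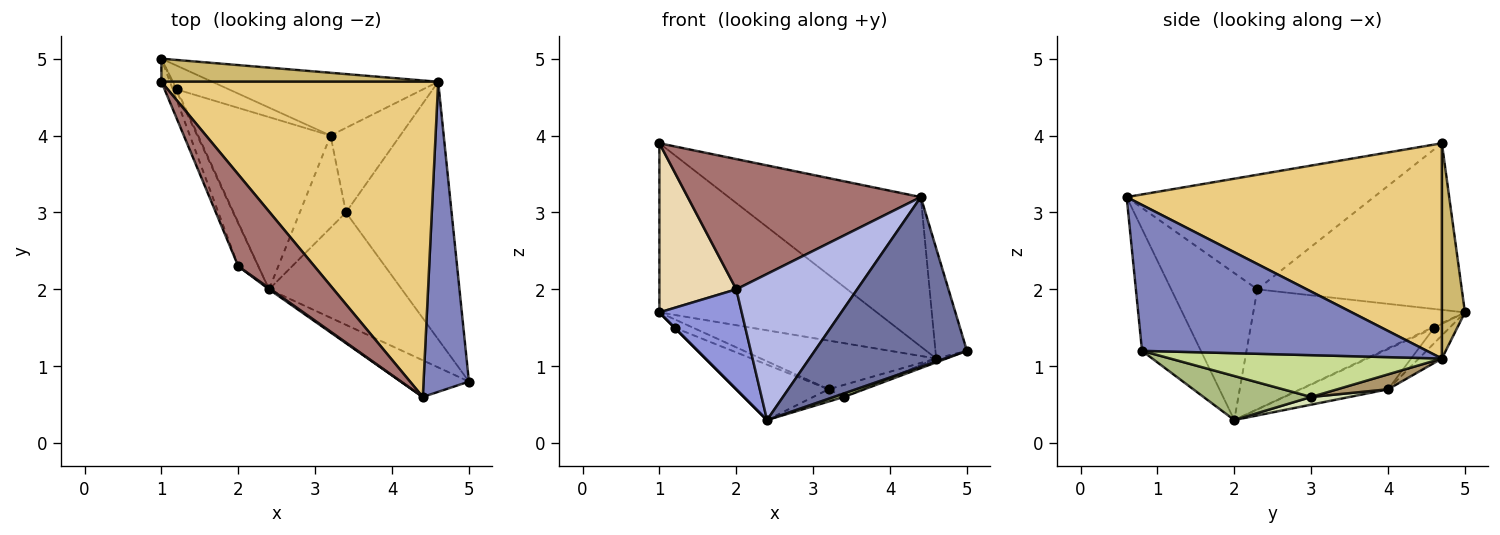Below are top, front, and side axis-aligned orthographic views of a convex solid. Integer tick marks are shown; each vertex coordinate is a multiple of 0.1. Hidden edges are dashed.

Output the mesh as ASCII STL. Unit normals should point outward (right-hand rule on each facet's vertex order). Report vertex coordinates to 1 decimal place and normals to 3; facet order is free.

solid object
 facet normal -0.354 -0.914 -0.198
  outer loop
   vertex 4.4 0.6 3.2
   vertex 2.4 2.0 0.3
   vertex 5.0 0.8 1.2
  endloop
 endfacet
 facet normal 0.950 0.105 0.295
  outer loop
   vertex 4.6 4.7 1.1
   vertex 4.4 0.6 3.2
   vertex 5.0 0.8 1.2
  endloop
 endfacet
 facet normal -0.921 -0.358 -0.153
  outer loop
   vertex 2.0 2.3 2.0
   vertex 1.0 5.0 1.7
   vertex 2.4 2.0 0.3
  endloop
 endfacet
 facet normal -0.580 -0.814 0.007
  outer loop
   vertex 2.0 2.3 2.0
   vertex 2.4 2.0 0.3
   vertex 4.4 0.6 3.2
  endloop
 endfacet
 facet normal -0.080 0.611 -0.788
  outer loop
   vertex 3.2 4.0 0.7
   vertex 1.0 5.0 1.7
   vertex 4.6 4.7 1.1
  endloop
 endfacet
 facet normal 0.315 -0.030 -0.949
  outer loop
   vertex 3.4 3.0 0.6
   vertex 5.0 0.8 1.2
   vertex 2.4 2.0 0.3
  endloop
 endfacet
 facet normal 0.368 0.014 -0.930
  outer loop
   vertex 3.4 3.0 0.6
   vertex 4.6 4.7 1.1
   vertex 5.0 0.8 1.2
  endloop
 endfacet
 facet normal 0.163 0.130 -0.978
  outer loop
   vertex 3.4 3.0 0.6
   vertex 2.4 2.0 0.3
   vertex 3.2 4.0 0.7
  endloop
 endfacet
 facet normal 0.208 0.138 -0.968
  outer loop
   vertex 3.4 3.0 0.6
   vertex 3.2 4.0 0.7
   vertex 4.6 4.7 1.1
  endloop
 endfacet
 facet normal 0.105 0.985 0.134
  outer loop
   vertex 1.0 4.7 3.9
   vertex 4.6 4.7 1.1
   vertex 1.0 5.0 1.7
  endloop
 endfacet
 facet normal 0.575 0.351 0.739
  outer loop
   vertex 1.0 4.7 3.9
   vertex 4.4 0.6 3.2
   vertex 4.6 4.7 1.1
  endloop
 endfacet
 facet normal -0.935 -0.352 -0.048
  outer loop
   vertex 1.0 4.7 3.9
   vertex 1.0 5.0 1.7
   vertex 2.0 2.3 2.0
  endloop
 endfacet
 facet normal -0.655 -0.618 0.435
  outer loop
   vertex 1.0 4.7 3.9
   vertex 2.0 2.3 2.0
   vertex 4.4 0.6 3.2
  endloop
 endfacet
 facet normal -0.707 0.000 -0.707
  outer loop
   vertex 1.2 4.6 1.5
   vertex 2.4 2.0 0.3
   vertex 1.0 5.0 1.7
  endloop
 endfacet
 facet normal -0.267 0.321 -0.909
  outer loop
   vertex 1.2 4.6 1.5
   vertex 1.0 5.0 1.7
   vertex 3.2 4.0 0.7
  endloop
 endfacet
 facet normal -0.278 0.294 -0.915
  outer loop
   vertex 1.2 4.6 1.5
   vertex 3.2 4.0 0.7
   vertex 2.4 2.0 0.3
  endloop
 endfacet
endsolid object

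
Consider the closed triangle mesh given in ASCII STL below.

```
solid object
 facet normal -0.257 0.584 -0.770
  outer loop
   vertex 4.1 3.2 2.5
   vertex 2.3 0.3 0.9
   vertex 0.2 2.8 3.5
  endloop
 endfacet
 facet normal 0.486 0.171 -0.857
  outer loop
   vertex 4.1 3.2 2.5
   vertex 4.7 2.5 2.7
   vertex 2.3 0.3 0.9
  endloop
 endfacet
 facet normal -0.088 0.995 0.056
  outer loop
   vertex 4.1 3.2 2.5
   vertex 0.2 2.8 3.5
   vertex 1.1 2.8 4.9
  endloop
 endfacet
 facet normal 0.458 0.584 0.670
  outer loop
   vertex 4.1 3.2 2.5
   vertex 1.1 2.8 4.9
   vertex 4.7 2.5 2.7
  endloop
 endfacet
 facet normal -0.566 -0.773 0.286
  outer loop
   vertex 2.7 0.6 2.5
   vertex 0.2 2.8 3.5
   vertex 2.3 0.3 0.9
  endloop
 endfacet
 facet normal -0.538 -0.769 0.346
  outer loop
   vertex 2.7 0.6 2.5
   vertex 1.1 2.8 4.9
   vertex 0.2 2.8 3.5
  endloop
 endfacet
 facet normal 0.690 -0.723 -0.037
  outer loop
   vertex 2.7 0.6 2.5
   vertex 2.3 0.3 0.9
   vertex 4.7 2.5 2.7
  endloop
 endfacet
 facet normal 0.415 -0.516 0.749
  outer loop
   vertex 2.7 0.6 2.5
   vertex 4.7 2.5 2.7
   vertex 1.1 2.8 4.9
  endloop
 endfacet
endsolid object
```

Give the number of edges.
12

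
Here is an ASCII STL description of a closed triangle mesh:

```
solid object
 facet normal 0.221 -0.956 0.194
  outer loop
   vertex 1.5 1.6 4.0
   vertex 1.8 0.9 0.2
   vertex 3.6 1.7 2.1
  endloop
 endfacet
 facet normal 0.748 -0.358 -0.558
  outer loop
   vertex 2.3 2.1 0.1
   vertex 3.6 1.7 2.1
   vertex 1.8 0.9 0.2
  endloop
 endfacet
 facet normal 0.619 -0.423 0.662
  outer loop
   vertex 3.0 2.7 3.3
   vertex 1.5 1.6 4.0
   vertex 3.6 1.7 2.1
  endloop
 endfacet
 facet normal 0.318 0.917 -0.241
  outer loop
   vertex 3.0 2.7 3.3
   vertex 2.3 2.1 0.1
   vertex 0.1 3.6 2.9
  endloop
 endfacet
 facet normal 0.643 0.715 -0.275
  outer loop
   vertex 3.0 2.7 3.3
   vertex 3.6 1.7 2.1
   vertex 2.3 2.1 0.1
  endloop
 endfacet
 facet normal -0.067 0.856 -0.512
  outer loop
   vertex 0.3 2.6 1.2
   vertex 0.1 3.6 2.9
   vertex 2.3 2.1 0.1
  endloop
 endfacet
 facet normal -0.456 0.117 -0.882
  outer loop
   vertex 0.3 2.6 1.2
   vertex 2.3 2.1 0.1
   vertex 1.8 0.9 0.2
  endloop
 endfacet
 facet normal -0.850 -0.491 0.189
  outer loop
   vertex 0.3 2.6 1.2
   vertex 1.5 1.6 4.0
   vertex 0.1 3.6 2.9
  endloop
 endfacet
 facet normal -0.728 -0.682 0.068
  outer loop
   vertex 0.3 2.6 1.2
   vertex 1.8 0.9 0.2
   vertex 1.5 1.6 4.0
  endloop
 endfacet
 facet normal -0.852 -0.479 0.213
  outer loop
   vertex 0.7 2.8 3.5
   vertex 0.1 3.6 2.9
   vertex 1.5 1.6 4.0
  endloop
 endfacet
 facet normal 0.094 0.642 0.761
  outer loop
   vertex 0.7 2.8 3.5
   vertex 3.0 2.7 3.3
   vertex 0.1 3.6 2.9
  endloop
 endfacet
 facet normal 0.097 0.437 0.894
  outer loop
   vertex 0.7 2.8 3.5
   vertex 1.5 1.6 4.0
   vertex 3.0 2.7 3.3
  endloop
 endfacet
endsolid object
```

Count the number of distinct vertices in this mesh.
8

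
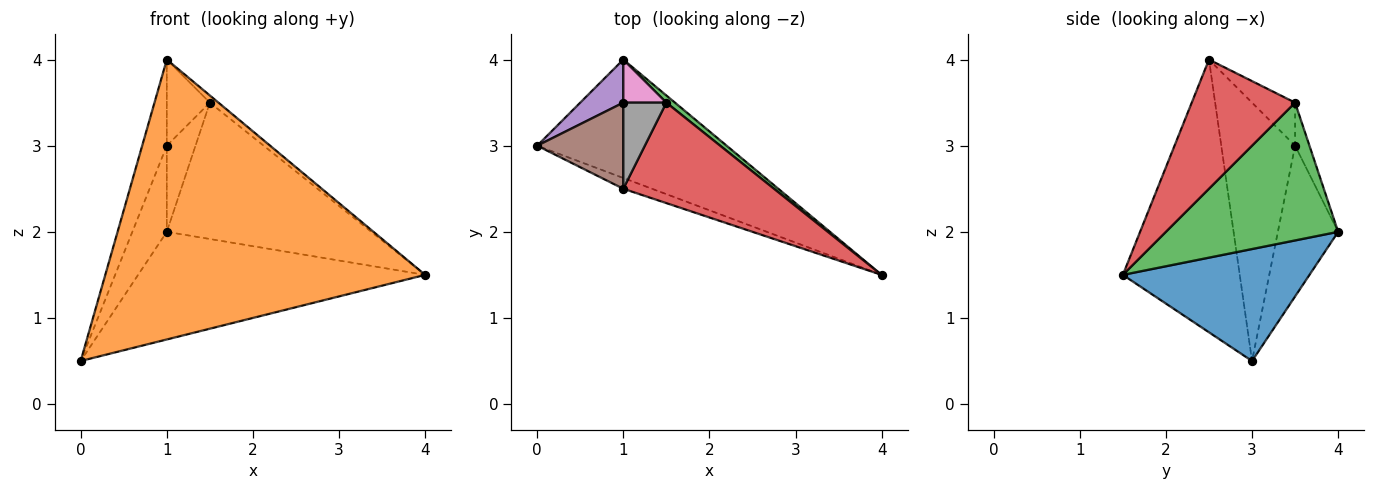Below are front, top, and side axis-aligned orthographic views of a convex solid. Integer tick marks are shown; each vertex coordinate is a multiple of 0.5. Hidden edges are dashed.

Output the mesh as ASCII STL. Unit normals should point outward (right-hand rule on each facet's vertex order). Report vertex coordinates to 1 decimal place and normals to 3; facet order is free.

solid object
 facet normal 0.401 0.616 -0.678
  outer loop
   vertex 1.0 4.0 2.0
   vertex 4.0 1.5 1.5
   vertex 0.0 3.0 0.5
  endloop
 endfacet
 facet normal -0.343 -0.939 -0.036
  outer loop
   vertex 1.0 2.5 4.0
   vertex 0.0 3.0 0.5
   vertex 4.0 1.5 1.5
  endloop
 endfacet
 facet normal 0.644 0.764 0.040
  outer loop
   vertex 1.5 3.5 3.5
   vertex 4.0 1.5 1.5
   vertex 1.0 4.0 2.0
  endloop
 endfacet
 facet normal 0.650 0.054 0.758
  outer loop
   vertex 1.5 3.5 3.5
   vertex 1.0 2.5 4.0
   vertex 4.0 1.5 1.5
  endloop
 endfacet
 facet normal -0.843 0.482 0.241
  outer loop
   vertex 1.0 3.5 3.0
   vertex 1.0 4.0 2.0
   vertex 0.0 3.0 0.5
  endloop
 endfacet
 facet normal -0.905 0.302 0.302
  outer loop
   vertex 1.0 3.5 3.0
   vertex 0.0 3.0 0.5
   vertex 1.0 2.5 4.0
  endloop
 endfacet
 facet normal -0.408 0.816 0.408
  outer loop
   vertex 1.0 3.5 3.0
   vertex 1.5 3.5 3.5
   vertex 1.0 4.0 2.0
  endloop
 endfacet
 facet normal -0.577 0.577 0.577
  outer loop
   vertex 1.0 3.5 3.0
   vertex 1.0 2.5 4.0
   vertex 1.5 3.5 3.5
  endloop
 endfacet
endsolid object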